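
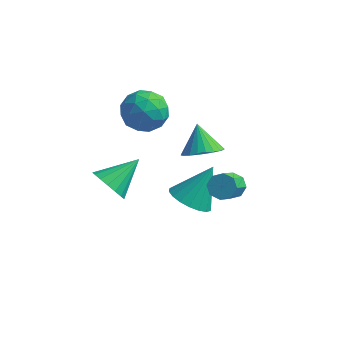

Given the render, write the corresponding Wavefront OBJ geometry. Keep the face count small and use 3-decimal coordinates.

v -0.627 1.183 2.469
v 0.122 0.887 3.095
v -1.742 0.513 3.485
v -0.993 0.217 4.111
v -1.213 1.208 4.012
v -0.524 1.622 3.384
v -1.096 -0.222 3.196
v -0.407 0.192 2.568
v -0.168 0.018 3.544
v -0.24 0.902 4.049
v -1.38 0.498 2.531
v -1.452 1.382 3.036
v -0.155 1.094 2.693
v -1.465 0.306 3.887
v -1.594 0.889 3.829
v -1.154 0.714 4.197
v -0.534 1.526 2.863
v -0.094 1.352 3.231
v -0.878 1.54 3.77
v -1.526 0.048 3.349
v -1.086 -0.126 3.717
v -0.466 0.686 2.383
v -0.026 0.511 2.751
v -0.742 -0.14 2.81
v 0.115 0.409 3.325
v -0.541 0.015 3.922
v -0.601 -0.243 3.384
v -0.196 0.001 3.015
v 0.072 0.929 3.621
v -0.583 0.535 4.218
v -0.712 1.117 4.16
v -0.307 1.361 3.791
v -0.098 0.418 3.885
v -1.037 0.865 2.362
v -1.692 0.471 2.959
v -1.313 0.039 2.789
v -0.908 0.283 2.42
v -1.079 1.385 2.658
v -1.735 0.991 3.255
v -1.424 1.399 3.565
v -1.019 1.643 3.196
v -1.522 0.982 2.695
v 3.947 -2.43 3.247
v 4.399 -2.647 2.998
v 4.425 -3.747 4.003
v 3.973 -3.53 4.253
v 4.501 -2.365 3.305
v 4.526 -3.465 4.31
v 4.278 -2.121 3.577
v 4.303 -3.221 4.582
v 3.861 -2.058 3.657
v 3.887 -3.158 4.662
v 3.495 -2.213 3.497
v 3.521 -3.313 4.502
v 3.394 -2.495 3.19
v 3.419 -3.595 4.195
v 3.617 -2.739 2.918
v 3.642 -3.839 3.923
v 4.033 -2.802 2.838
v 4.059 -3.902 3.843
v 2.152 -0.727 3.056
v 2.512 -1.267 3.589
v 1.668 -0.073 4.044
v 2.748 -1.042 3.557
v 2.894 -0.769 3.448
v 2.927 -0.49 3.279
v 2.841 -0.247 3.077
v 2.651 -0.077 2.871
v 2.385 -0.006 2.693
v 2.084 -0.044 2.571
v 1.792 -0.187 2.522
v 1.556 -0.411 2.555
v 1.411 -0.684 2.664
v 1.378 -0.963 2.833
v 1.463 -1.206 3.035
v 1.653 -1.377 3.241
v 1.919 -1.448 3.418
v 2.221 -1.409 3.541
v 2.067 -1.769 1.012
v 2.883 -2.19 0.959
v 2.633 -0.851 2.428
v 2.936 -1.859 0.723
v 2.816 -1.511 0.545
v 2.548 -1.213 0.459
v 2.185 -1.026 0.483
v 1.798 -0.986 0.611
v 1.465 -1.101 0.819
v 1.251 -1.348 1.065
v 1.198 -1.679 1.301
v 1.318 -2.028 1.479
v 1.586 -2.325 1.565
v 1.949 -2.512 1.541
v 2.336 -2.553 1.413
v 2.669 -2.438 1.205
v -0.217 -4.112 3.233
v 0.288 -4.646 3.598
v 0.497 -2.908 4.007
v 0.478 -4.547 3.269
v 0.508 -4.348 2.932
v 0.373 -4.096 2.663
v 0.102 -3.847 2.526
v -0.241 -3.659 2.55
v -0.579 -3.575 2.731
v -0.834 -3.614 3.027
v -0.948 -3.767 3.37
v -0.894 -3.999 3.681
v -0.685 -4.258 3.89
v -0.369 -4.483 3.949
v -0.017 -4.623 3.843
f 1 38 17
f 38 12 41
f 17 41 6
f 38 41 17
f 1 17 13
f 17 6 18
f 13 18 2
f 17 18 13
f 1 13 22
f 13 2 23
f 22 23 8
f 13 23 22
f 1 22 34
f 22 8 37
f 34 37 11
f 22 37 34
f 1 34 38
f 34 11 42
f 38 42 12
f 34 42 38
f 2 18 29
f 18 6 32
f 29 32 10
f 18 32 29
f 6 41 19
f 41 12 40
f 19 40 5
f 41 40 19
f 12 42 39
f 42 11 35
f 39 35 3
f 42 35 39
f 11 37 36
f 37 8 24
f 36 24 7
f 37 24 36
f 8 23 28
f 23 2 25
f 28 25 9
f 23 25 28
f 4 30 16
f 30 10 31
f 16 31 5
f 30 31 16
f 4 16 14
f 16 5 15
f 14 15 3
f 16 15 14
f 4 14 21
f 14 3 20
f 21 20 7
f 14 20 21
f 4 21 26
f 21 7 27
f 26 27 9
f 21 27 26
f 4 26 30
f 26 9 33
f 30 33 10
f 26 33 30
f 5 31 19
f 31 10 32
f 19 32 6
f 31 32 19
f 3 15 39
f 15 5 40
f 39 40 12
f 15 40 39
f 7 20 36
f 20 3 35
f 36 35 11
f 20 35 36
f 9 27 28
f 27 7 24
f 28 24 8
f 27 24 28
f 10 33 29
f 33 9 25
f 29 25 2
f 33 25 29
f 44 43 47
f 44 47 45
f 45 47 48
f 45 48 46
f 47 43 49
f 47 49 48
f 48 49 50
f 48 50 46
f 49 43 51
f 49 51 50
f 50 51 52
f 50 52 46
f 51 43 53
f 51 53 52
f 52 53 54
f 52 54 46
f 53 43 55
f 53 55 54
f 54 55 56
f 54 56 46
f 55 43 57
f 55 57 56
f 56 57 58
f 56 58 46
f 57 43 59
f 57 59 58
f 58 59 60
f 58 60 46
f 59 43 44
f 59 44 60
f 60 44 45
f 60 45 46
f 62 61 64
f 62 64 63
f 64 61 65
f 64 65 63
f 65 61 66
f 65 66 63
f 66 61 67
f 66 67 63
f 67 61 68
f 67 68 63
f 68 61 69
f 68 69 63
f 69 61 70
f 69 70 63
f 70 61 71
f 70 71 63
f 71 61 72
f 71 72 63
f 72 61 73
f 72 73 63
f 73 61 74
f 73 74 63
f 74 61 75
f 74 75 63
f 75 61 76
f 75 76 63
f 76 61 77
f 76 77 63
f 77 61 78
f 77 78 63
f 78 61 62
f 78 62 63
f 80 79 82
f 80 82 81
f 82 79 83
f 82 83 81
f 83 79 84
f 83 84 81
f 84 79 85
f 84 85 81
f 85 79 86
f 85 86 81
f 86 79 87
f 86 87 81
f 87 79 88
f 87 88 81
f 88 79 89
f 88 89 81
f 89 79 90
f 89 90 81
f 90 79 91
f 90 91 81
f 91 79 92
f 91 92 81
f 92 79 93
f 92 93 81
f 93 79 94
f 93 94 81
f 94 79 80
f 94 80 81
f 96 95 98
f 96 98 97
f 98 95 99
f 98 99 97
f 99 95 100
f 99 100 97
f 100 95 101
f 100 101 97
f 101 95 102
f 101 102 97
f 102 95 103
f 102 103 97
f 103 95 104
f 103 104 97
f 104 95 105
f 104 105 97
f 105 95 106
f 105 106 97
f 106 95 107
f 106 107 97
f 107 95 108
f 107 108 97
f 108 95 109
f 108 109 97
f 109 95 96
f 109 96 97



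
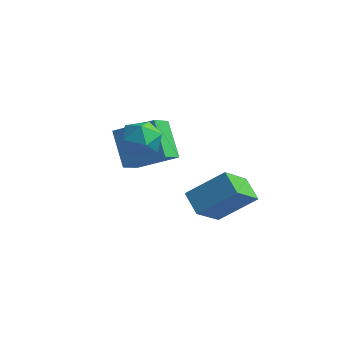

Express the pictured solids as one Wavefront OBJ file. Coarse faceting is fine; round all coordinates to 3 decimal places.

v -1.615 -3.373 1.663
v -2.692 -2.628 3.054
v -1.719 -2.257 0.985
v -2.796 -1.512 2.376
v -0.004 -2.688 2.544
v -1.081 -1.943 3.935
v -0.108 -1.572 1.866
v -1.185 -0.827 3.257
v 0.229 -0.034 -1.493
v 0.156 -1.542 -0.258
v 1.543 0.94 -0.224
v 1.47 -0.567 1.01
v 1.17 -0.553 -2.07
v 1.097 -2.06 -0.836
v 2.484 0.422 -0.802
v 2.411 -1.086 0.433
v -0.297 -2.708 3.565
v 0.206 -3.194 4.249
v -1.326 -3.906 3.471
v -0.823 -4.392 4.155
v -1.32 -3.585 4.395
v -0.684 -2.844 4.453
v -0.436 -4.256 3.267
v 0.2 -3.515 3.325
v 0.12 -4.15 4.065
v -0.426 -3.736 4.761
v -0.694 -3.364 2.959
v -1.24 -2.95 3.655
f 2 4 1
f 5 2 1
f 1 4 3
f 3 5 1
f 2 8 4
f 6 2 5
f 6 8 2
f 4 8 3
f 7 5 3
f 3 8 7
f 7 6 5
f 8 6 7
f 10 12 9
f 13 10 9
f 9 12 11
f 11 13 9
f 10 16 12
f 14 10 13
f 14 16 10
f 12 16 11
f 15 13 11
f 11 16 15
f 15 14 13
f 16 14 15
f 17 28 22
f 17 22 18
f 17 18 24
f 17 24 27
f 17 27 28
f 18 22 26
f 22 28 21
f 28 27 19
f 27 24 23
f 24 18 25
f 20 26 21
f 20 21 19
f 20 19 23
f 20 23 25
f 20 25 26
f 21 26 22
f 19 21 28
f 23 19 27
f 25 23 24
f 26 25 18



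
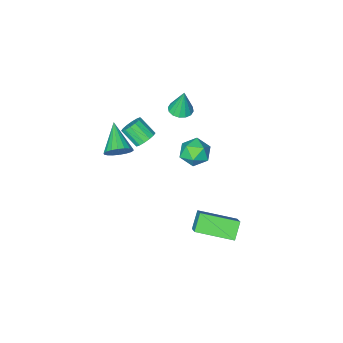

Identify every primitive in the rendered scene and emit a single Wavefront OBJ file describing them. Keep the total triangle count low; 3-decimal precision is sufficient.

v -2.969 0.501 1.23
v -2.209 0.646 0.741
v -3.311 -0.646 0.359
v -2.551 -0.501 -0.13
v -2.49 -0.807 0.729
v -2.279 -0.099 1.268
v -3.241 0.099 -0.168
v -3.03 0.807 0.371
v -2.378 0.398 -0.123
v -1.914 -0.163 0.432
v -3.606 0.163 0.668
v -3.142 -0.398 1.223
v 0.11 -2.886 -0.391
v 0.523 -3.362 -0.883
v -0.53 -4.394 0.531
v 0.755 -3.3 -0.621
v 0.859 -3.155 -0.312
v 0.814 -2.957 -0.02
v 0.631 -2.745 0.2
v 0.343 -2.561 0.302
v 0.01 -2.441 0.267
v -0.304 -2.41 0.101
v -0.535 -2.472 -0.162
v -0.64 -2.617 -0.47
v -0.595 -2.814 -0.763
v -0.411 -3.026 -0.982
v -0.124 -3.21 -1.084
v 0.209 -3.33 -1.049
v -3.466 -2.433 1.746
v -3.023 -1.917 1.722
v -3.574 -2.267 3.274
v -3.339 -1.768 1.683
v -3.689 -1.796 1.661
v -3.979 -1.995 1.662
v -4.132 -2.312 1.686
v -4.106 -2.661 1.726
v -3.909 -2.948 1.771
v -3.592 -3.098 1.81
v -3.242 -3.069 1.831
v -2.952 -2.87 1.83
v -2.799 -2.554 1.807
v -2.825 -2.205 1.767
v -1.9 1.56 -2.716
v -1.458 2.46 -1.796
v -3.498 2.872 -3.23
v -3.056 3.771 -2.311
v -1.244 2.049 -3.509
v -0.802 2.948 -2.59
v -2.842 3.36 -4.024
v -2.4 4.26 -3.104
v -0.249 -0.774 2.437
v 0.038 -1.094 1.963
v 0.376 -1.926 2.728
v 0.089 -1.606 3.203
v 0.27 -0.89 2.082
v 0.608 -1.722 2.847
v 0.364 -0.655 2.296
v 0.702 -1.487 3.061
v 0.293 -0.452 2.548
v 0.631 -1.284 3.313
v 0.077 -0.335 2.77
v 0.415 -1.167 3.536
v -0.226 -0.336 2.903
v 0.112 -1.168 3.669
v -0.536 -0.454 2.912
v -0.198 -1.286 3.677
v -0.768 -0.658 2.793
v -0.43 -1.49 3.558
v -0.862 -0.893 2.579
v -0.524 -1.725 3.344
v -0.791 -1.096 2.327
v -0.453 -1.928 3.092
v -0.575 -1.213 2.104
v -0.237 -2.045 2.87
v -0.272 -1.212 1.971
v 0.066 -2.044 2.737
f 1 12 6
f 1 6 2
f 1 2 8
f 1 8 11
f 1 11 12
f 2 6 10
f 6 12 5
f 12 11 3
f 11 8 7
f 8 2 9
f 4 10 5
f 4 5 3
f 4 3 7
f 4 7 9
f 4 9 10
f 5 10 6
f 3 5 12
f 7 3 11
f 9 7 8
f 10 9 2
f 14 13 16
f 14 16 15
f 16 13 17
f 16 17 15
f 17 13 18
f 17 18 15
f 18 13 19
f 18 19 15
f 19 13 20
f 19 20 15
f 20 13 21
f 20 21 15
f 21 13 22
f 21 22 15
f 22 13 23
f 22 23 15
f 23 13 24
f 23 24 15
f 24 13 25
f 24 25 15
f 25 13 26
f 25 26 15
f 26 13 27
f 26 27 15
f 27 13 28
f 27 28 15
f 28 13 14
f 28 14 15
f 30 29 32
f 30 32 31
f 32 29 33
f 32 33 31
f 33 29 34
f 33 34 31
f 34 29 35
f 34 35 31
f 35 29 36
f 35 36 31
f 36 29 37
f 36 37 31
f 37 29 38
f 37 38 31
f 38 29 39
f 38 39 31
f 39 29 40
f 39 40 31
f 40 29 41
f 40 41 31
f 41 29 42
f 41 42 31
f 42 29 30
f 42 30 31
f 44 46 43
f 47 44 43
f 43 46 45
f 45 47 43
f 44 50 46
f 48 44 47
f 48 50 44
f 46 50 45
f 49 47 45
f 45 50 49
f 49 48 47
f 50 48 49
f 52 51 55
f 52 55 53
f 53 55 56
f 53 56 54
f 55 51 57
f 55 57 56
f 56 57 58
f 56 58 54
f 57 51 59
f 57 59 58
f 58 59 60
f 58 60 54
f 59 51 61
f 59 61 60
f 60 61 62
f 60 62 54
f 61 51 63
f 61 63 62
f 62 63 64
f 62 64 54
f 63 51 65
f 63 65 64
f 64 65 66
f 64 66 54
f 65 51 67
f 65 67 66
f 66 67 68
f 66 68 54
f 67 51 69
f 67 69 68
f 68 69 70
f 68 70 54
f 69 51 71
f 69 71 70
f 70 71 72
f 70 72 54
f 71 51 73
f 71 73 72
f 72 73 74
f 72 74 54
f 73 51 75
f 73 75 74
f 74 75 76
f 74 76 54
f 75 51 52
f 75 52 76
f 76 52 53
f 76 53 54



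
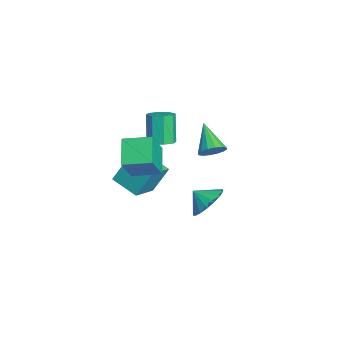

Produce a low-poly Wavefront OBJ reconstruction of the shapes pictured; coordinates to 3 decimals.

v -3.81 -3.452 -4.219
v -3.936 -2.606 -2.727
v -2.691 -2.36 -4.745
v -2.817 -1.513 -3.253
v -2.523 -4.447 -3.547
v -2.649 -3.6 -2.055
v -1.404 -3.354 -4.073
v -1.53 -2.508 -2.581
v 3.083 -0.322 -1.455
v 3.747 -1.036 -1.845
v 2.717 -1.018 -0.805
v 4.006 -0.823 -1.471
v 4.054 -0.495 -1.094
v 3.879 -0.127 -0.799
v 3.522 0.195 -0.654
v 3.065 0.4 -0.693
v 2.611 0.439 -0.906
v 2.266 0.303 -1.246
v 2.108 0.025 -1.633
v 2.173 -0.333 -1.979
v 2.447 -0.689 -2.206
v 2.866 -0.961 -2.26
v 3.335 -1.086 -2.13
v -2.726 0.713 -2.003
v -2.385 1.164 -1.465
v -4.214 0.447 -0.837
v -2.606 1.417 -1.689
v -2.859 1.482 -1.997
v -3.076 1.341 -2.307
v -3.2 1.032 -2.535
v -3.196 0.637 -2.621
v -3.067 0.263 -2.541
v -2.846 0.01 -2.318
v -2.593 -0.055 -2.01
v -2.375 0.086 -1.7
v -2.252 0.395 -1.472
v -2.255 0.79 -1.386
v 1.546 -3.847 -0.325
v 0.211 -3.685 0.578
v 1.916 -2.401 -0.039
v 0.581 -2.238 0.864
v 2.559 -4.422 1.276
v 1.224 -4.259 2.179
v 2.929 -2.975 1.562
v 1.594 -2.813 2.465
v -0.219 -2.186 0.735
v 0.447 -2.143 1.032
v -0.255 -2.092 2.601
v -0.921 -2.134 2.305
v 0.23 -1.64 0.918
v -0.471 -1.589 2.488
v -0.249 -1.457 0.698
v -0.951 -1.406 2.267
v -0.711 -1.701 0.499
v -1.413 -1.649 2.069
v -0.885 -2.228 0.439
v -1.587 -2.177 2.008
v -0.669 -2.731 0.552
v -1.37 -2.68 2.122
v -0.189 -2.914 0.773
v -0.891 -2.863 2.342
v 0.273 -2.671 0.971
v -0.429 -2.619 2.541
f 2 4 1
f 5 2 1
f 1 4 3
f 3 5 1
f 2 8 4
f 6 2 5
f 6 8 2
f 4 8 3
f 7 5 3
f 3 8 7
f 7 6 5
f 8 6 7
f 10 9 12
f 10 12 11
f 12 9 13
f 12 13 11
f 13 9 14
f 13 14 11
f 14 9 15
f 14 15 11
f 15 9 16
f 15 16 11
f 16 9 17
f 16 17 11
f 17 9 18
f 17 18 11
f 18 9 19
f 18 19 11
f 19 9 20
f 19 20 11
f 20 9 21
f 20 21 11
f 21 9 22
f 21 22 11
f 22 9 23
f 22 23 11
f 23 9 10
f 23 10 11
f 25 24 27
f 25 27 26
f 27 24 28
f 27 28 26
f 28 24 29
f 28 29 26
f 29 24 30
f 29 30 26
f 30 24 31
f 30 31 26
f 31 24 32
f 31 32 26
f 32 24 33
f 32 33 26
f 33 24 34
f 33 34 26
f 34 24 35
f 34 35 26
f 35 24 36
f 35 36 26
f 36 24 37
f 36 37 26
f 37 24 25
f 37 25 26
f 39 41 38
f 42 39 38
f 38 41 40
f 40 42 38
f 39 45 41
f 43 39 42
f 43 45 39
f 41 45 40
f 44 42 40
f 40 45 44
f 44 43 42
f 45 43 44
f 47 46 50
f 47 50 48
f 48 50 51
f 48 51 49
f 50 46 52
f 50 52 51
f 51 52 53
f 51 53 49
f 52 46 54
f 52 54 53
f 53 54 55
f 53 55 49
f 54 46 56
f 54 56 55
f 55 56 57
f 55 57 49
f 56 46 58
f 56 58 57
f 57 58 59
f 57 59 49
f 58 46 60
f 58 60 59
f 59 60 61
f 59 61 49
f 60 46 62
f 60 62 61
f 61 62 63
f 61 63 49
f 62 46 47
f 62 47 63
f 63 47 48
f 63 48 49



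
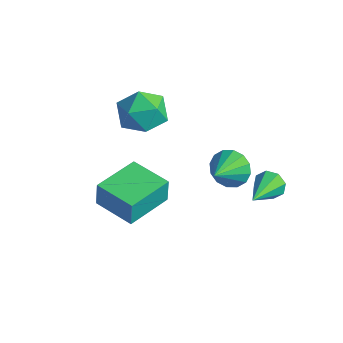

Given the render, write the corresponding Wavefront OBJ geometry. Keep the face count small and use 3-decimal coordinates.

v -2.693 0.877 0.337
v -1.743 1.227 0.578
v -2.017 -0.547 -0.258
v -1.067 -0.197 -0.017
v -1.736 -0.45 0.739
v -2.154 0.43 1.107
v -1.606 0.25 -0.787
v -2.024 1.13 -0.419
v -1.071 0.84 -0.116
v -1.151 0.407 0.827
v -2.609 0.273 -0.507
v -2.689 -0.16 0.436
v 2.375 2.622 -2.643
v 2.697 2.503 -3.159
v 3.005 1.098 -1.897
v 2.944 2.759 -2.846
v 2.858 2.934 -2.413
v 2.489 2.927 -2.115
v 2.053 2.741 -2.126
v 1.805 2.485 -2.44
v 1.891 2.31 -2.872
v 2.26 2.317 -3.17
v 0.382 2.593 -3.253
v 1.16 2.658 -3.534
v 0.758 1.407 -2.487
v 1.153 2.889 -3.172
v 0.939 3.041 -2.832
v 0.576 3.073 -2.604
v 0.161 2.976 -2.55
v -0.195 2.776 -2.685
v -0.396 2.527 -2.971
v -0.389 2.296 -3.333
v -0.175 2.144 -3.673
v 0.188 2.112 -3.901
v 0.603 2.209 -3.955
v 0.958 2.409 -3.821
v -0.756 -2.88 -2.106
v -0.764 -2.81 -1.069
v -0.929 -1.002 -2.235
v -0.937 -0.932 -1.197
v 0.897 -2.728 -2.103
v 0.889 -2.658 -1.065
v 0.724 -0.85 -2.231
v 0.716 -0.78 -1.194
f 1 12 6
f 1 6 2
f 1 2 8
f 1 8 11
f 1 11 12
f 2 6 10
f 6 12 5
f 12 11 3
f 11 8 7
f 8 2 9
f 4 10 5
f 4 5 3
f 4 3 7
f 4 7 9
f 4 9 10
f 5 10 6
f 3 5 12
f 7 3 11
f 9 7 8
f 10 9 2
f 14 13 16
f 14 16 15
f 16 13 17
f 16 17 15
f 17 13 18
f 17 18 15
f 18 13 19
f 18 19 15
f 19 13 20
f 19 20 15
f 20 13 21
f 20 21 15
f 21 13 22
f 21 22 15
f 22 13 14
f 22 14 15
f 24 23 26
f 24 26 25
f 26 23 27
f 26 27 25
f 27 23 28
f 27 28 25
f 28 23 29
f 28 29 25
f 29 23 30
f 29 30 25
f 30 23 31
f 30 31 25
f 31 23 32
f 31 32 25
f 32 23 33
f 32 33 25
f 33 23 34
f 33 34 25
f 34 23 35
f 34 35 25
f 35 23 36
f 35 36 25
f 36 23 24
f 36 24 25
f 38 40 37
f 41 38 37
f 37 40 39
f 39 41 37
f 38 44 40
f 42 38 41
f 42 44 38
f 40 44 39
f 43 41 39
f 39 44 43
f 43 42 41
f 44 42 43



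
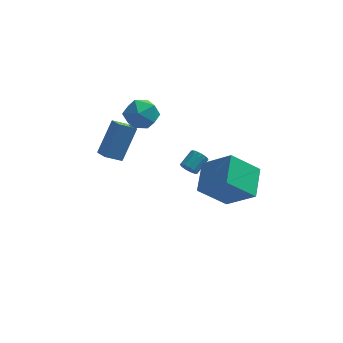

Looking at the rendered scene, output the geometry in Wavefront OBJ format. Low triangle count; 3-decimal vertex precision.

v -3.636 2.774 0.27
v -3.184 2.01 0.549
v -4.473 2.467 0.787
v -4.021 1.703 1.065
v -2.959 3.797 1.975
v -2.507 3.033 2.253
v -3.796 3.49 2.491
v -3.344 2.726 2.77
v -2.947 2.949 2.751
v -2.2 3.664 2.868
v -2.36 2.116 4.092
v -1.613 2.831 4.209
v -2.606 3.08 4.395
v -2.969 3.595 3.567
v -1.591 2.185 3.393
v -1.954 2.7 2.565
v -1.362 3.192 3.265
v -1.99 3.746 3.885
v -2.57 2.034 3.075
v -3.198 2.588 3.695
v 0.073 2.971 -0.712
v 0.502 2.853 -0.982
v 1.035 3.591 -0.458
v 0.607 3.709 -0.188
v 0.363 3.061 -1.134
v 0.896 3.799 -0.611
v 0.132 3.241 -1.152
v 0.666 3.979 -0.629
v -0.117 3.335 -1.031
v 0.416 4.073 -0.507
v -0.306 3.314 -0.808
v 0.227 4.051 -0.284
v -0.375 3.183 -0.554
v 0.159 3.921 -0.031
v -0.301 2.986 -0.351
v 0.232 3.723 0.172
v -0.108 2.783 -0.262
v 0.425 3.521 0.261
v 0.142 2.641 -0.316
v 0.675 3.379 0.207
v 0.37 2.603 -0.496
v 0.904 3.341 0.028
v 0.505 2.682 -0.744
v 1.038 3.42 -0.22
v 0.744 -3.21 2.711
v 2.119 -3.896 3.912
v 0.911 -1.631 3.422
v 2.286 -2.317 4.623
v 2.114 -2.763 1.397
v 3.489 -3.449 2.598
v 2.281 -1.184 2.108
v 3.656 -1.87 3.309
f 2 4 1
f 5 2 1
f 1 4 3
f 3 5 1
f 2 8 4
f 6 2 5
f 6 8 2
f 4 8 3
f 7 5 3
f 3 8 7
f 7 6 5
f 8 6 7
f 9 20 14
f 9 14 10
f 9 10 16
f 9 16 19
f 9 19 20
f 10 14 18
f 14 20 13
f 20 19 11
f 19 16 15
f 16 10 17
f 12 18 13
f 12 13 11
f 12 11 15
f 12 15 17
f 12 17 18
f 13 18 14
f 11 13 20
f 15 11 19
f 17 15 16
f 18 17 10
f 22 21 25
f 22 25 23
f 23 25 26
f 23 26 24
f 25 21 27
f 25 27 26
f 26 27 28
f 26 28 24
f 27 21 29
f 27 29 28
f 28 29 30
f 28 30 24
f 29 21 31
f 29 31 30
f 30 31 32
f 30 32 24
f 31 21 33
f 31 33 32
f 32 33 34
f 32 34 24
f 33 21 35
f 33 35 34
f 34 35 36
f 34 36 24
f 35 21 37
f 35 37 36
f 36 37 38
f 36 38 24
f 37 21 39
f 37 39 38
f 38 39 40
f 38 40 24
f 39 21 41
f 39 41 40
f 40 41 42
f 40 42 24
f 41 21 43
f 41 43 42
f 42 43 44
f 42 44 24
f 43 21 22
f 43 22 44
f 44 22 23
f 44 23 24
f 46 48 45
f 49 46 45
f 45 48 47
f 47 49 45
f 46 52 48
f 50 46 49
f 50 52 46
f 48 52 47
f 51 49 47
f 47 52 51
f 51 50 49
f 52 50 51



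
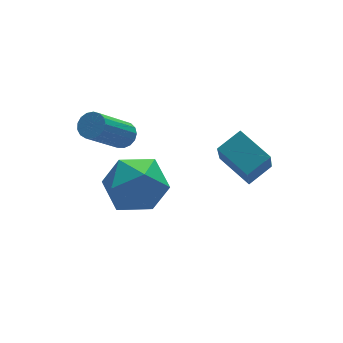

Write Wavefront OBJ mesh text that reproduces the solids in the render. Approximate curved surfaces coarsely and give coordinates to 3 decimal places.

v -0.465 0.353 0.744
v 0.108 0.917 -0.188
v -0.348 -1.377 -0.232
v 0.225 -0.813 -1.164
v 0.795 -0.948 -0.082
v 0.723 0.122 0.521
v -0.963 -0.582 -0.941
v -1.035 0.488 -0.338
v -0.2 0.339 -1.229
v 0.886 0.113 -0.698
v -1.126 -0.573 0.278
v -0.04 -0.799 0.809
v -0.057 0.99 1.382
v 0.3 1.127 1.749
v -1.006 0.566 3.226
v -1.363 0.43 2.858
v 0.167 1.339 1.712
v -1.14 0.779 3.189
v -0.018 1.472 1.599
v -1.324 0.911 3.076
v -0.211 1.494 1.436
v -1.518 0.934 2.913
v -0.369 1.401 1.261
v -1.676 0.841 2.738
v -0.456 1.214 1.114
v -1.762 0.653 2.59
v -0.451 0.976 1.027
v -1.757 0.415 2.504
v -0.356 0.74 1.022
v -1.662 0.18 2.499
v -0.192 0.563 1.099
v -1.499 0.002 2.576
v 0.003 0.483 1.241
v -1.304 -0.078 2.718
v 0.184 0.519 1.415
v -1.123 -0.042 2.892
v 0.31 0.664 1.582
v -0.997 0.103 3.058
v 0.352 0.883 1.702
v -0.955 0.322 3.179
v 3.153 -3.431 2.807
v 2.655 -2.257 3.335
v 2.258 -3.619 2.379
v 1.76 -2.445 2.907
v 3.68 -2.535 1.313
v 3.182 -1.361 1.841
v 2.785 -2.723 0.885
v 2.287 -1.549 1.413
f 1 12 6
f 1 6 2
f 1 2 8
f 1 8 11
f 1 11 12
f 2 6 10
f 6 12 5
f 12 11 3
f 11 8 7
f 8 2 9
f 4 10 5
f 4 5 3
f 4 3 7
f 4 7 9
f 4 9 10
f 5 10 6
f 3 5 12
f 7 3 11
f 9 7 8
f 10 9 2
f 14 13 17
f 14 17 15
f 15 17 18
f 15 18 16
f 17 13 19
f 17 19 18
f 18 19 20
f 18 20 16
f 19 13 21
f 19 21 20
f 20 21 22
f 20 22 16
f 21 13 23
f 21 23 22
f 22 23 24
f 22 24 16
f 23 13 25
f 23 25 24
f 24 25 26
f 24 26 16
f 25 13 27
f 25 27 26
f 26 27 28
f 26 28 16
f 27 13 29
f 27 29 28
f 28 29 30
f 28 30 16
f 29 13 31
f 29 31 30
f 30 31 32
f 30 32 16
f 31 13 33
f 31 33 32
f 32 33 34
f 32 34 16
f 33 13 35
f 33 35 34
f 34 35 36
f 34 36 16
f 35 13 37
f 35 37 36
f 36 37 38
f 36 38 16
f 37 13 39
f 37 39 38
f 38 39 40
f 38 40 16
f 39 13 14
f 39 14 40
f 40 14 15
f 40 15 16
f 42 44 41
f 45 42 41
f 41 44 43
f 43 45 41
f 42 48 44
f 46 42 45
f 46 48 42
f 44 48 43
f 47 45 43
f 43 48 47
f 47 46 45
f 48 46 47



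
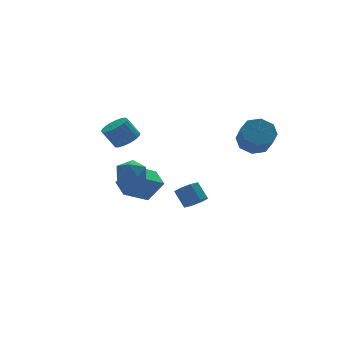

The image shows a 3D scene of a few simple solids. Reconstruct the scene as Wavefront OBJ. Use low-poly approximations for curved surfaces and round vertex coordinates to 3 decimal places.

v 3.779 -3.378 2.212
v 4.814 -3.311 2.548
v 4.495 -4.316 3.725
v 3.461 -4.382 3.388
v 4.325 -2.738 2.905
v 4.006 -3.743 4.082
v 3.516 -2.539 2.856
v 3.197 -3.544 4.033
v 2.861 -2.832 2.429
v 2.543 -3.836 3.606
v 2.745 -3.444 1.875
v 2.426 -4.449 3.052
v 3.234 -4.017 1.518
v 2.915 -5.022 2.695
v 4.043 -4.216 1.567
v 3.724 -5.221 2.744
v 4.697 -3.924 1.994
v 4.379 -4.928 3.171
v -0.294 2.032 -3.987
v -2 1.969 -3.065
v -0.107 3.391 -3.548
v -1.813 3.327 -2.626
v 0.513 1.453 -2.534
v -1.193 1.389 -1.612
v 0.7 2.811 -2.095
v -1.006 2.748 -1.173
v -0.949 3.373 0.751
v -0.202 3.882 0.972
v -0.865 4.316 2.21
v -1.611 3.807 1.989
v -0.414 4.134 0.77
v -1.077 4.568 2.008
v -0.719 4.255 0.565
v -1.382 4.689 1.803
v -1.063 4.223 0.391
v -1.726 4.657 1.63
v -1.388 4.044 0.281
v -2.05 4.478 1.519
v -1.637 3.75 0.251
v -2.299 4.184 1.489
v -1.766 3.39 0.308
v -2.429 3.824 1.546
v -1.755 3.027 0.441
v -2.417 3.461 1.679
v -1.604 2.724 0.628
v -2.266 3.158 1.866
v -1.339 2.533 0.836
v -2.002 2.967 2.075
v -1.008 2.488 1.03
v -1.67 2.922 2.268
v -0.666 2.595 1.175
v -1.328 3.029 2.413
v -0.373 2.837 1.247
v -1.035 3.271 2.485
v -0.179 3.172 1.233
v -0.842 3.606 2.471
v -0.119 3.541 1.136
v -0.781 3.975 2.374
v -3.812 -0.623 0.785
v -3.046 -0.248 0.17
v -3.334 -2.212 0.41
v -2.568 -1.837 -0.205
v -2.511 -1.718 0.839
v -2.807 -0.736 1.07
v -3.573 -1.724 -0.49
v -3.869 -0.742 -0.259
v -2.898 -0.928 -0.618
v -2.242 -0.924 0.204
v -4.138 -1.536 0.376
v -3.482 -1.532 1.198
v 2.317 0.762 -4.298
v 2.974 1.223 -4.607
v 2.82 2.098 -3.631
v 2.163 1.638 -3.322
v 2.396 1.406 -4.863
v 2.242 2.281 -3.887
v 1.771 1.212 -4.787
v 1.618 2.088 -3.811
v 1.466 0.755 -4.425
v 1.313 1.63 -3.449
v 1.66 0.302 -3.989
v 1.506 1.177 -3.013
v 2.238 0.119 -3.733
v 2.084 0.994 -2.757
v 2.862 0.312 -3.809
v 2.709 1.188 -2.833
v 3.167 0.77 -4.171
v 3.014 1.645 -3.195
f 2 1 5
f 2 5 3
f 3 5 6
f 3 6 4
f 5 1 7
f 5 7 6
f 6 7 8
f 6 8 4
f 7 1 9
f 7 9 8
f 8 9 10
f 8 10 4
f 9 1 11
f 9 11 10
f 10 11 12
f 10 12 4
f 11 1 13
f 11 13 12
f 12 13 14
f 12 14 4
f 13 1 15
f 13 15 14
f 14 15 16
f 14 16 4
f 15 1 17
f 15 17 16
f 16 17 18
f 16 18 4
f 17 1 2
f 17 2 18
f 18 2 3
f 18 3 4
f 20 22 19
f 23 20 19
f 19 22 21
f 21 23 19
f 20 26 22
f 24 20 23
f 24 26 20
f 22 26 21
f 25 23 21
f 21 26 25
f 25 24 23
f 26 24 25
f 28 27 31
f 28 31 29
f 29 31 32
f 29 32 30
f 31 27 33
f 31 33 32
f 32 33 34
f 32 34 30
f 33 27 35
f 33 35 34
f 34 35 36
f 34 36 30
f 35 27 37
f 35 37 36
f 36 37 38
f 36 38 30
f 37 27 39
f 37 39 38
f 38 39 40
f 38 40 30
f 39 27 41
f 39 41 40
f 40 41 42
f 40 42 30
f 41 27 43
f 41 43 42
f 42 43 44
f 42 44 30
f 43 27 45
f 43 45 44
f 44 45 46
f 44 46 30
f 45 27 47
f 45 47 46
f 46 47 48
f 46 48 30
f 47 27 49
f 47 49 48
f 48 49 50
f 48 50 30
f 49 27 51
f 49 51 50
f 50 51 52
f 50 52 30
f 51 27 53
f 51 53 52
f 52 53 54
f 52 54 30
f 53 27 55
f 53 55 54
f 54 55 56
f 54 56 30
f 55 27 57
f 55 57 56
f 56 57 58
f 56 58 30
f 57 27 28
f 57 28 58
f 58 28 29
f 58 29 30
f 59 70 64
f 59 64 60
f 59 60 66
f 59 66 69
f 59 69 70
f 60 64 68
f 64 70 63
f 70 69 61
f 69 66 65
f 66 60 67
f 62 68 63
f 62 63 61
f 62 61 65
f 62 65 67
f 62 67 68
f 63 68 64
f 61 63 70
f 65 61 69
f 67 65 66
f 68 67 60
f 72 71 75
f 72 75 73
f 73 75 76
f 73 76 74
f 75 71 77
f 75 77 76
f 76 77 78
f 76 78 74
f 77 71 79
f 77 79 78
f 78 79 80
f 78 80 74
f 79 71 81
f 79 81 80
f 80 81 82
f 80 82 74
f 81 71 83
f 81 83 82
f 82 83 84
f 82 84 74
f 83 71 85
f 83 85 84
f 84 85 86
f 84 86 74
f 85 71 87
f 85 87 86
f 86 87 88
f 86 88 74
f 87 71 72
f 87 72 88
f 88 72 73
f 88 73 74



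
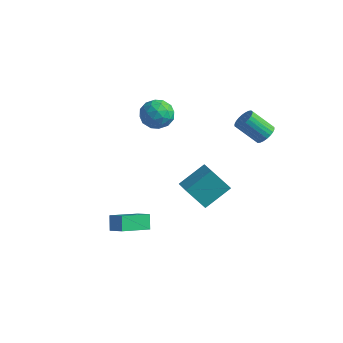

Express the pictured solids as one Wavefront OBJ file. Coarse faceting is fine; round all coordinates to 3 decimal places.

v -1.564 -4.617 -2.419
v -1.906 -4.194 -1.727
v -1.074 -3.068 -3.123
v -1.416 -2.646 -2.431
v -0.764 -4.674 -1.989
v -1.106 -4.252 -1.297
v -0.274 -3.126 -2.693
v -0.616 -2.703 -2.001
v 3.416 1.084 3.498
v 3.873 0.836 3.816
v 2.922 0.368 4.82
v 2.464 0.616 4.502
v 3.865 1.054 3.91
v 2.914 0.586 4.914
v 3.788 1.277 3.941
v 2.837 0.809 4.945
v 3.654 1.471 3.905
v 2.703 1.003 4.909
v 3.484 1.606 3.806
v 2.533 1.138 4.81
v 3.304 1.661 3.661
v 2.353 1.193 4.665
v 3.141 1.629 3.491
v 2.19 1.16 4.495
v 3.019 1.513 3.322
v 2.068 1.045 4.326
v 2.958 1.332 3.18
v 2.007 0.864 4.184
v 2.966 1.114 3.086
v 2.015 0.646 4.09
v 3.043 0.891 3.055
v 2.092 0.423 4.059
v 3.177 0.697 3.091
v 2.226 0.229 4.095
v 3.347 0.562 3.19
v 2.396 0.094 4.194
v 3.527 0.507 3.335
v 2.576 0.039 4.339
v 3.69 0.54 3.505
v 2.739 0.071 4.509
v 3.812 0.655 3.674
v 2.861 0.187 4.678
v -3.094 2.095 1.771
v -2.712 1.622 2.496
v -3.608 0.778 1.184
v -3.226 0.305 1.909
v -3.97 0.872 2.053
v -3.652 1.685 2.416
v -2.668 0.715 1.264
v -2.35 1.528 1.627
v -2.448 0.769 2.183
v -3.253 0.866 2.67
v -3.067 1.534 1.01
v -3.872 1.631 1.497
v -2.857 1.974 2.185
v -3.463 0.426 1.495
v -3.9 0.759 1.579
v -3.675 0.481 2.006
v -3.41 2.011 2.138
v -3.186 1.733 2.564
v -3.926 1.292 2.304
v -3.134 0.667 1.116
v -2.91 0.389 1.542
v -2.645 1.919 1.674
v -2.42 1.641 2.101
v -2.394 1.108 1.376
v -2.478 1.195 2.427
v -2.781 0.421 2.082
v -2.452 0.661 1.703
v -2.265 1.14 1.916
v -2.951 1.252 2.714
v -3.254 0.478 2.369
v -3.691 0.811 2.453
v -3.504 1.289 2.667
v -2.796 0.75 2.53
v -3.066 1.922 1.311
v -3.369 1.148 0.966
v -2.816 1.111 1.013
v -2.629 1.589 1.227
v -3.539 1.979 1.598
v -3.842 1.205 1.253
v -4.055 1.26 1.764
v -3.868 1.739 1.977
v -3.524 1.65 1.15
v 0.494 -1.843 0.298
v 1.361 -2.463 0.675
v 1.043 -0.544 1.173
v 1.909 -1.164 1.55
v 1.331 -1.396 -0.89
v 2.197 -2.016 -0.513
v 1.879 -0.097 -0.015
v 2.746 -0.717 0.362
f 2 4 1
f 5 2 1
f 1 4 3
f 3 5 1
f 2 8 4
f 6 2 5
f 6 8 2
f 4 8 3
f 7 5 3
f 3 8 7
f 7 6 5
f 8 6 7
f 10 9 13
f 10 13 11
f 11 13 14
f 11 14 12
f 13 9 15
f 13 15 14
f 14 15 16
f 14 16 12
f 15 9 17
f 15 17 16
f 16 17 18
f 16 18 12
f 17 9 19
f 17 19 18
f 18 19 20
f 18 20 12
f 19 9 21
f 19 21 20
f 20 21 22
f 20 22 12
f 21 9 23
f 21 23 22
f 22 23 24
f 22 24 12
f 23 9 25
f 23 25 24
f 24 25 26
f 24 26 12
f 25 9 27
f 25 27 26
f 26 27 28
f 26 28 12
f 27 9 29
f 27 29 28
f 28 29 30
f 28 30 12
f 29 9 31
f 29 31 30
f 30 31 32
f 30 32 12
f 31 9 33
f 31 33 32
f 32 33 34
f 32 34 12
f 33 9 35
f 33 35 34
f 34 35 36
f 34 36 12
f 35 9 37
f 35 37 36
f 36 37 38
f 36 38 12
f 37 9 39
f 37 39 38
f 38 39 40
f 38 40 12
f 39 9 41
f 39 41 40
f 40 41 42
f 40 42 12
f 41 9 10
f 41 10 42
f 42 10 11
f 42 11 12
f 43 80 59
f 80 54 83
f 59 83 48
f 80 83 59
f 43 59 55
f 59 48 60
f 55 60 44
f 59 60 55
f 43 55 64
f 55 44 65
f 64 65 50
f 55 65 64
f 43 64 76
f 64 50 79
f 76 79 53
f 64 79 76
f 43 76 80
f 76 53 84
f 80 84 54
f 76 84 80
f 44 60 71
f 60 48 74
f 71 74 52
f 60 74 71
f 48 83 61
f 83 54 82
f 61 82 47
f 83 82 61
f 54 84 81
f 84 53 77
f 81 77 45
f 84 77 81
f 53 79 78
f 79 50 66
f 78 66 49
f 79 66 78
f 50 65 70
f 65 44 67
f 70 67 51
f 65 67 70
f 46 72 58
f 72 52 73
f 58 73 47
f 72 73 58
f 46 58 56
f 58 47 57
f 56 57 45
f 58 57 56
f 46 56 63
f 56 45 62
f 63 62 49
f 56 62 63
f 46 63 68
f 63 49 69
f 68 69 51
f 63 69 68
f 46 68 72
f 68 51 75
f 72 75 52
f 68 75 72
f 47 73 61
f 73 52 74
f 61 74 48
f 73 74 61
f 45 57 81
f 57 47 82
f 81 82 54
f 57 82 81
f 49 62 78
f 62 45 77
f 78 77 53
f 62 77 78
f 51 69 70
f 69 49 66
f 70 66 50
f 69 66 70
f 52 75 71
f 75 51 67
f 71 67 44
f 75 67 71
f 86 88 85
f 89 86 85
f 85 88 87
f 87 89 85
f 86 92 88
f 90 86 89
f 90 92 86
f 88 92 87
f 91 89 87
f 87 92 91
f 91 90 89
f 92 90 91



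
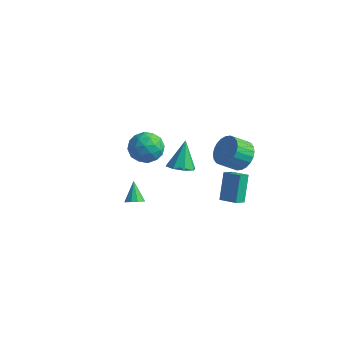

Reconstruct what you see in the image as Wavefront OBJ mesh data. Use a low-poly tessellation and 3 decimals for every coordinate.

v -0.665 -2.743 -0.816
v -0.299 -2.982 -0.405
v -1.275 -1.937 0.196
v -0.133 -2.681 -0.544
v -0.171 -2.403 -0.788
v -0.397 -2.256 -1.042
v -0.725 -2.294 -1.209
v -1.03 -2.504 -1.227
v -1.196 -2.805 -1.087
v -1.159 -3.082 -0.844
v -0.933 -3.23 -0.59
v -0.604 -3.191 -0.422
v 4.162 1.245 2.899
v 5.04 0.73 3.114
v 4.375 -0.059 3.937
v 3.498 0.455 3.721
v 5.047 1.021 3.398
v 4.382 0.231 4.221
v 4.919 1.345 3.606
v 4.254 0.555 4.428
v 4.675 1.654 3.706
v 4.01 0.864 4.528
v 4.354 1.901 3.683
v 3.689 1.111 4.505
v 4.003 2.047 3.54
v 3.339 1.258 4.363
v 3.677 2.072 3.301
v 3.012 1.283 4.123
v 3.425 1.971 2.999
v 2.76 1.181 3.822
v 3.285 1.759 2.683
v 2.62 0.97 3.506
v 3.278 1.469 2.399
v 2.613 0.679 3.222
v 3.406 1.145 2.192
v 2.741 0.355 3.014
v 3.65 0.836 2.092
v 2.985 0.046 2.914
v 3.971 0.589 2.115
v 3.306 -0.201 2.937
v 4.321 0.442 2.257
v 3.657 -0.347 3.08
v 4.648 0.417 2.497
v 3.983 -0.372 3.319
v 4.9 0.519 2.798
v 4.235 -0.271 3.621
v 2.013 2.37 -3.465
v 1.591 3.491 -1.888
v 2.137 3.153 -3.989
v 1.715 4.274 -2.411
v 3.165 2.386 -3.169
v 2.743 3.507 -1.591
v 3.289 3.169 -3.692
v 2.867 4.29 -2.115
v 1.082 -0.541 1.633
v 1.701 -1.045 2.049
v 0.798 0.441 3.247
v 1.972 -0.484 1.755
v 1.721 0.044 1.39
v 1.096 0.229 1.167
v 0.463 -0.037 1.218
v 0.192 -0.598 1.512
v 0.443 -1.126 1.877
v 1.068 -1.311 2.099
v -3.585 3.971 -2.517
v -2.678 3.269 -2.134
v -4.862 2.851 -1.546
v -3.955 2.149 -1.163
v -4.06 3.281 -0.749
v -3.27 3.972 -1.35
v -4.27 2.148 -2.33
v -3.48 2.839 -2.931
v -3.101 2.142 -2.019
v -2.971 2.842 -1.042
v -4.569 3.278 -2.638
v -4.439 3.978 -1.661
v -3.019 3.718 -2.411
v -4.521 2.402 -1.269
v -4.582 3.067 -1.026
v -4.049 2.654 -0.801
v -3.368 4.132 -1.95
v -2.834 3.719 -1.725
v -3.646 3.726 -0.911
v -4.706 2.401 -1.955
v -4.172 1.988 -1.73
v -3.491 3.466 -2.879
v -2.958 3.053 -2.654
v -3.894 2.394 -2.769
v -2.735 2.643 -2.118
v -3.486 1.985 -1.547
v -3.671 1.984 -2.233
v -3.207 2.391 -2.586
v -2.659 3.054 -1.544
v -3.409 2.396 -0.973
v -3.471 3.061 -0.73
v -3.007 3.468 -1.083
v -2.908 2.392 -1.476
v -4.131 3.724 -2.707
v -4.881 3.066 -2.136
v -4.533 2.652 -2.597
v -4.069 3.059 -2.95
v -4.054 4.135 -2.133
v -4.805 3.477 -1.562
v -4.333 3.729 -1.094
v -3.869 4.136 -1.447
v -4.632 3.728 -2.204
f 2 1 4
f 2 4 3
f 4 1 5
f 4 5 3
f 5 1 6
f 5 6 3
f 6 1 7
f 6 7 3
f 7 1 8
f 7 8 3
f 8 1 9
f 8 9 3
f 9 1 10
f 9 10 3
f 10 1 11
f 10 11 3
f 11 1 12
f 11 12 3
f 12 1 2
f 12 2 3
f 14 13 17
f 14 17 15
f 15 17 18
f 15 18 16
f 17 13 19
f 17 19 18
f 18 19 20
f 18 20 16
f 19 13 21
f 19 21 20
f 20 21 22
f 20 22 16
f 21 13 23
f 21 23 22
f 22 23 24
f 22 24 16
f 23 13 25
f 23 25 24
f 24 25 26
f 24 26 16
f 25 13 27
f 25 27 26
f 26 27 28
f 26 28 16
f 27 13 29
f 27 29 28
f 28 29 30
f 28 30 16
f 29 13 31
f 29 31 30
f 30 31 32
f 30 32 16
f 31 13 33
f 31 33 32
f 32 33 34
f 32 34 16
f 33 13 35
f 33 35 34
f 34 35 36
f 34 36 16
f 35 13 37
f 35 37 36
f 36 37 38
f 36 38 16
f 37 13 39
f 37 39 38
f 38 39 40
f 38 40 16
f 39 13 41
f 39 41 40
f 40 41 42
f 40 42 16
f 41 13 43
f 41 43 42
f 42 43 44
f 42 44 16
f 43 13 45
f 43 45 44
f 44 45 46
f 44 46 16
f 45 13 14
f 45 14 46
f 46 14 15
f 46 15 16
f 48 50 47
f 51 48 47
f 47 50 49
f 49 51 47
f 48 54 50
f 52 48 51
f 52 54 48
f 50 54 49
f 53 51 49
f 49 54 53
f 53 52 51
f 54 52 53
f 56 55 58
f 56 58 57
f 58 55 59
f 58 59 57
f 59 55 60
f 59 60 57
f 60 55 61
f 60 61 57
f 61 55 62
f 61 62 57
f 62 55 63
f 62 63 57
f 63 55 64
f 63 64 57
f 64 55 56
f 64 56 57
f 65 102 81
f 102 76 105
f 81 105 70
f 102 105 81
f 65 81 77
f 81 70 82
f 77 82 66
f 81 82 77
f 65 77 86
f 77 66 87
f 86 87 72
f 77 87 86
f 65 86 98
f 86 72 101
f 98 101 75
f 86 101 98
f 65 98 102
f 98 75 106
f 102 106 76
f 98 106 102
f 66 82 93
f 82 70 96
f 93 96 74
f 82 96 93
f 70 105 83
f 105 76 104
f 83 104 69
f 105 104 83
f 76 106 103
f 106 75 99
f 103 99 67
f 106 99 103
f 75 101 100
f 101 72 88
f 100 88 71
f 101 88 100
f 72 87 92
f 87 66 89
f 92 89 73
f 87 89 92
f 68 94 80
f 94 74 95
f 80 95 69
f 94 95 80
f 68 80 78
f 80 69 79
f 78 79 67
f 80 79 78
f 68 78 85
f 78 67 84
f 85 84 71
f 78 84 85
f 68 85 90
f 85 71 91
f 90 91 73
f 85 91 90
f 68 90 94
f 90 73 97
f 94 97 74
f 90 97 94
f 69 95 83
f 95 74 96
f 83 96 70
f 95 96 83
f 67 79 103
f 79 69 104
f 103 104 76
f 79 104 103
f 71 84 100
f 84 67 99
f 100 99 75
f 84 99 100
f 73 91 92
f 91 71 88
f 92 88 72
f 91 88 92
f 74 97 93
f 97 73 89
f 93 89 66
f 97 89 93



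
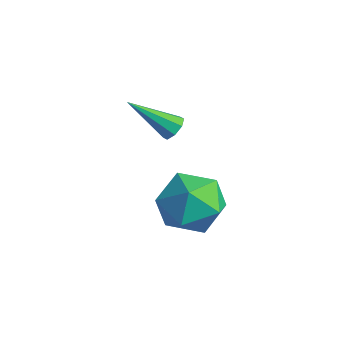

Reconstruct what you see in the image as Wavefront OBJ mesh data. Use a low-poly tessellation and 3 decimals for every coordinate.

v 3.1 -0.463 -2.094
v 3.942 0.158 -1.446
v 3.098 -1.898 -0.714
v 3.94 -1.277 -0.066
v 2.794 -0.841 -0.163
v 2.795 0.046 -1.016
v 4.245 -1.786 -1.144
v 4.246 -0.899 -1.997
v 4.65 -0.659 -0.859
v 3.752 -0.075 -0.253
v 3.288 -1.665 -1.907
v 2.39 -1.081 -1.301
v 0.42 0.803 -0.421
v 0.855 0.532 -0.337
v -0.52 -0.323 0.801
v 0.816 0.838 -0.085
v 0.544 1.124 -0.031
v 0.2 1.222 -0.205
v -0.015 1.075 -0.506
v 0.025 0.769 -0.757
v 0.296 0.483 -0.812
v 0.64 0.385 -0.638
f 1 12 6
f 1 6 2
f 1 2 8
f 1 8 11
f 1 11 12
f 2 6 10
f 6 12 5
f 12 11 3
f 11 8 7
f 8 2 9
f 4 10 5
f 4 5 3
f 4 3 7
f 4 7 9
f 4 9 10
f 5 10 6
f 3 5 12
f 7 3 11
f 9 7 8
f 10 9 2
f 14 13 16
f 14 16 15
f 16 13 17
f 16 17 15
f 17 13 18
f 17 18 15
f 18 13 19
f 18 19 15
f 19 13 20
f 19 20 15
f 20 13 21
f 20 21 15
f 21 13 22
f 21 22 15
f 22 13 14
f 22 14 15



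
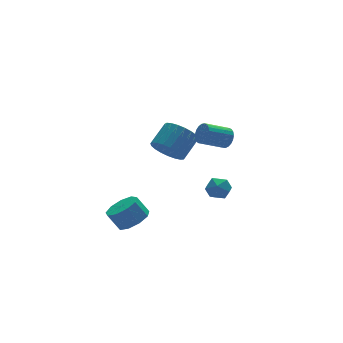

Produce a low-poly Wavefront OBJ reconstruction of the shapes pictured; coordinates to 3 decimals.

v -0.326 0.081 0.258
v 0.011 0.63 -0.52
v 1.162 1.149 0.344
v 0.826 0.599 1.122
v -0.251 0.898 -0.331
v 0.9 1.416 0.533
v -0.527 1.025 -0.04
v 0.624 1.543 0.824
v -0.767 0.988 0.302
v 0.384 1.506 1.166
v -0.931 0.795 0.637
v 0.22 1.313 1.501
v -0.991 0.478 0.906
v 0.16 0.996 1.77
v -0.935 0.092 1.063
v 0.216 0.611 1.927
v -0.774 -0.295 1.081
v 0.377 0.223 1.945
v -0.536 -0.618 0.956
v 0.616 -0.099 1.821
v -0.261 -0.819 0.711
v 0.891 -0.301 1.576
v 0.003 -0.865 0.388
v 1.154 -0.347 1.252
v 0.21 -0.748 0.042
v 1.361 -0.229 0.906
v 0.324 -0.487 -0.267
v 1.475 0.032 0.597
v 0.326 -0.128 -0.485
v 1.477 0.391 0.379
v 0.215 0.267 -0.574
v 1.367 0.786 0.29
v 3.014 0.309 -4.029
v 3.42 -0.251 -3.608
v 1.92 0.011 -3.372
v 2.326 -0.549 -2.951
v 2.481 0.237 -2.835
v 3.157 0.422 -3.241
v 2.183 -0.662 -3.739
v 2.859 -0.477 -4.145
v 2.906 -0.85 -3.428
v 3.091 -0.295 -2.869
v 2.249 0.055 -4.111
v 2.434 0.61 -3.552
v 0.68 -4.069 3.182
v 0.898 -4.334 3.71
v -0.401 -4.137 4.346
v -0.62 -3.871 3.818
v 0.955 -4.081 3.748
v -0.344 -3.884 4.385
v 0.965 -3.826 3.689
v -0.335 -3.629 4.325
v 0.925 -3.613 3.542
v -0.374 -3.416 4.178
v 0.843 -3.479 3.332
v -0.457 -3.282 3.968
v 0.732 -3.447 3.097
v -0.567 -3.249 3.733
v 0.613 -3.522 2.876
v -0.686 -3.325 3.512
v 0.505 -3.692 2.708
v -0.794 -3.495 3.345
v 0.427 -3.927 2.622
v -0.872 -3.73 3.259
v 0.393 -4.186 2.633
v -0.906 -3.989 3.269
v 0.409 -4.425 2.739
v -0.891 -4.228 3.375
v 0.471 -4.603 2.921
v -0.828 -4.406 3.558
v 0.569 -4.688 3.149
v -0.73 -4.491 3.785
v 0.687 -4.666 3.382
v -0.612 -4.469 4.018
v 0.803 -4.541 3.58
v -0.496 -4.344 4.217
v -3.624 -2.267 -2.521
v -2.807 -1.814 -2.348
v -3.259 -1.36 -1.405
v -4.076 -1.813 -1.579
v -3.194 -1.442 -2.713
v -3.646 -0.988 -1.77
v -3.783 -1.455 -2.988
v -4.235 -1.001 -2.045
v -4.297 -1.848 -3.046
v -4.749 -1.395 -2.103
v -4.496 -2.438 -2.857
v -4.948 -1.984 -1.914
v -4.287 -2.947 -2.512
v -4.739 -2.493 -1.569
v -3.768 -3.138 -2.171
v -4.22 -2.684 -1.228
v -3.181 -2.922 -1.994
v -3.634 -2.468 -1.051
v -2.802 -2.399 -2.064
v -3.254 -1.945 -1.121
f 2 1 5
f 2 5 3
f 3 5 6
f 3 6 4
f 5 1 7
f 5 7 6
f 6 7 8
f 6 8 4
f 7 1 9
f 7 9 8
f 8 9 10
f 8 10 4
f 9 1 11
f 9 11 10
f 10 11 12
f 10 12 4
f 11 1 13
f 11 13 12
f 12 13 14
f 12 14 4
f 13 1 15
f 13 15 14
f 14 15 16
f 14 16 4
f 15 1 17
f 15 17 16
f 16 17 18
f 16 18 4
f 17 1 19
f 17 19 18
f 18 19 20
f 18 20 4
f 19 1 21
f 19 21 20
f 20 21 22
f 20 22 4
f 21 1 23
f 21 23 22
f 22 23 24
f 22 24 4
f 23 1 25
f 23 25 24
f 24 25 26
f 24 26 4
f 25 1 27
f 25 27 26
f 26 27 28
f 26 28 4
f 27 1 29
f 27 29 28
f 28 29 30
f 28 30 4
f 29 1 31
f 29 31 30
f 30 31 32
f 30 32 4
f 31 1 2
f 31 2 32
f 32 2 3
f 32 3 4
f 33 44 38
f 33 38 34
f 33 34 40
f 33 40 43
f 33 43 44
f 34 38 42
f 38 44 37
f 44 43 35
f 43 40 39
f 40 34 41
f 36 42 37
f 36 37 35
f 36 35 39
f 36 39 41
f 36 41 42
f 37 42 38
f 35 37 44
f 39 35 43
f 41 39 40
f 42 41 34
f 46 45 49
f 46 49 47
f 47 49 50
f 47 50 48
f 49 45 51
f 49 51 50
f 50 51 52
f 50 52 48
f 51 45 53
f 51 53 52
f 52 53 54
f 52 54 48
f 53 45 55
f 53 55 54
f 54 55 56
f 54 56 48
f 55 45 57
f 55 57 56
f 56 57 58
f 56 58 48
f 57 45 59
f 57 59 58
f 58 59 60
f 58 60 48
f 59 45 61
f 59 61 60
f 60 61 62
f 60 62 48
f 61 45 63
f 61 63 62
f 62 63 64
f 62 64 48
f 63 45 65
f 63 65 64
f 64 65 66
f 64 66 48
f 65 45 67
f 65 67 66
f 66 67 68
f 66 68 48
f 67 45 69
f 67 69 68
f 68 69 70
f 68 70 48
f 69 45 71
f 69 71 70
f 70 71 72
f 70 72 48
f 71 45 73
f 71 73 72
f 72 73 74
f 72 74 48
f 73 45 75
f 73 75 74
f 74 75 76
f 74 76 48
f 75 45 46
f 75 46 76
f 76 46 47
f 76 47 48
f 78 77 81
f 78 81 79
f 79 81 82
f 79 82 80
f 81 77 83
f 81 83 82
f 82 83 84
f 82 84 80
f 83 77 85
f 83 85 84
f 84 85 86
f 84 86 80
f 85 77 87
f 85 87 86
f 86 87 88
f 86 88 80
f 87 77 89
f 87 89 88
f 88 89 90
f 88 90 80
f 89 77 91
f 89 91 90
f 90 91 92
f 90 92 80
f 91 77 93
f 91 93 92
f 92 93 94
f 92 94 80
f 93 77 95
f 93 95 94
f 94 95 96
f 94 96 80
f 95 77 78
f 95 78 96
f 96 78 79
f 96 79 80



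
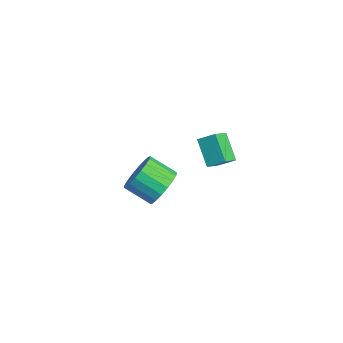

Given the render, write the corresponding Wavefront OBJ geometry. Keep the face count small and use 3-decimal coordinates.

v 0.066 -0.323 3.179
v 0.479 0.347 3.655
v 1.241 -0.423 2.301
v 1.654 0.247 2.777
v 0.526 -1.107 3.883
v 0.939 -0.437 4.359
v 1.701 -1.207 3.005
v 2.114 -0.537 3.481
v -2.164 -1.465 -2.332
v -1.625 -2.319 -2.62
v -2.638 -3.209 -1.876
v -3.176 -2.355 -1.588
v -1.427 -2.204 -2.213
v -2.44 -3.094 -1.469
v -1.375 -1.942 -1.83
v -2.387 -2.832 -1.085
v -1.479 -1.586 -1.545
v -2.492 -2.476 -0.801
v -1.719 -1.206 -1.417
v -2.731 -2.096 -0.673
v -2.047 -0.877 -1.47
v -3.059 -1.767 -0.726
v -2.398 -0.665 -1.694
v -3.41 -1.555 -0.949
v -2.702 -0.611 -2.044
v -3.715 -1.501 -1.3
v -2.9 -0.726 -2.451
v -3.913 -1.616 -1.707
v -2.953 -0.988 -2.835
v -3.965 -1.878 -2.09
v -2.848 -1.344 -3.119
v -3.861 -2.234 -2.375
v -2.609 -1.724 -3.247
v -3.621 -2.614 -2.503
v -2.281 -2.053 -3.194
v -3.293 -2.943 -2.45
v -1.93 -2.265 -2.971
v -2.942 -3.155 -2.226
f 2 4 1
f 5 2 1
f 1 4 3
f 3 5 1
f 2 8 4
f 6 2 5
f 6 8 2
f 4 8 3
f 7 5 3
f 3 8 7
f 7 6 5
f 8 6 7
f 10 9 13
f 10 13 11
f 11 13 14
f 11 14 12
f 13 9 15
f 13 15 14
f 14 15 16
f 14 16 12
f 15 9 17
f 15 17 16
f 16 17 18
f 16 18 12
f 17 9 19
f 17 19 18
f 18 19 20
f 18 20 12
f 19 9 21
f 19 21 20
f 20 21 22
f 20 22 12
f 21 9 23
f 21 23 22
f 22 23 24
f 22 24 12
f 23 9 25
f 23 25 24
f 24 25 26
f 24 26 12
f 25 9 27
f 25 27 26
f 26 27 28
f 26 28 12
f 27 9 29
f 27 29 28
f 28 29 30
f 28 30 12
f 29 9 31
f 29 31 30
f 30 31 32
f 30 32 12
f 31 9 33
f 31 33 32
f 32 33 34
f 32 34 12
f 33 9 35
f 33 35 34
f 34 35 36
f 34 36 12
f 35 9 37
f 35 37 36
f 36 37 38
f 36 38 12
f 37 9 10
f 37 10 38
f 38 10 11
f 38 11 12



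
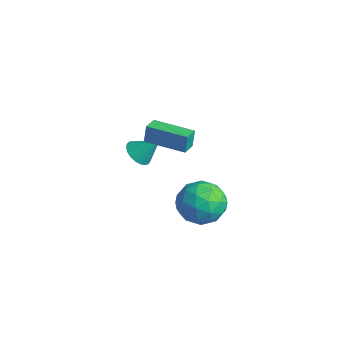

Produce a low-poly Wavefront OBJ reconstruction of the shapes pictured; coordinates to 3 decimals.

v 2.788 2.047 1.598
v 3.536 1.292 2.105
v 1.464 1.608 2.895
v 2.212 0.853 3.402
v 2.413 2.011 3.465
v 3.231 2.283 2.663
v 1.769 0.617 2.337
v 2.587 0.889 1.535
v 2.906 0.408 2.561
v 3.304 1.269 3.259
v 1.696 1.631 1.741
v 2.094 2.492 2.439
v 3.278 1.708 1.737
v 1.722 1.192 3.263
v 1.84 1.873 3.3
v 2.279 1.429 3.598
v 3.099 2.291 2.066
v 3.539 1.846 2.364
v 2.878 2.269 3.163
v 1.461 1.054 2.636
v 1.901 0.609 2.934
v 2.721 1.471 1.402
v 3.16 1.027 1.7
v 2.122 0.631 1.837
v 3.347 0.744 2.304
v 2.569 0.486 3.066
v 2.309 0.348 2.44
v 2.79 0.508 1.969
v 3.581 1.251 2.714
v 2.803 0.993 3.476
v 2.921 1.674 3.513
v 3.402 1.833 3.042
v 3.211 0.731 2.982
v 2.197 1.907 1.524
v 1.419 1.649 2.286
v 1.598 1.067 1.958
v 2.079 1.226 1.487
v 2.431 2.414 1.934
v 1.653 2.156 2.696
v 2.21 2.392 3.031
v 2.691 2.552 2.56
v 1.789 2.169 2.018
v -2.98 1.548 1.872
v -2.322 1.265 1.686
v -2.38 2.292 2.868
v -2.337 1.516 1.508
v -2.463 1.772 1.393
v -2.678 1.989 1.361
v -2.946 2.13 1.417
v -3.219 2.171 1.552
v -3.452 2.104 1.742
v -3.602 1.94 1.955
v -3.646 1.709 2.154
v -3.574 1.451 2.304
v -3.399 1.209 2.379
v -3.152 1.025 2.367
v -2.876 0.932 2.269
v -2.617 0.946 2.103
v -2.422 1.064 1.897
v -2.319 1.856 3.454
v -2.377 2.006 4.37
v -0.691 2.963 3.376
v -0.749 3.113 4.292
v -1.871 1.207 3.588
v -1.929 1.357 4.504
v -0.243 2.314 3.51
v -0.301 2.464 4.426
f 1 38 17
f 38 12 41
f 17 41 6
f 38 41 17
f 1 17 13
f 17 6 18
f 13 18 2
f 17 18 13
f 1 13 22
f 13 2 23
f 22 23 8
f 13 23 22
f 1 22 34
f 22 8 37
f 34 37 11
f 22 37 34
f 1 34 38
f 34 11 42
f 38 42 12
f 34 42 38
f 2 18 29
f 18 6 32
f 29 32 10
f 18 32 29
f 6 41 19
f 41 12 40
f 19 40 5
f 41 40 19
f 12 42 39
f 42 11 35
f 39 35 3
f 42 35 39
f 11 37 36
f 37 8 24
f 36 24 7
f 37 24 36
f 8 23 28
f 23 2 25
f 28 25 9
f 23 25 28
f 4 30 16
f 30 10 31
f 16 31 5
f 30 31 16
f 4 16 14
f 16 5 15
f 14 15 3
f 16 15 14
f 4 14 21
f 14 3 20
f 21 20 7
f 14 20 21
f 4 21 26
f 21 7 27
f 26 27 9
f 21 27 26
f 4 26 30
f 26 9 33
f 30 33 10
f 26 33 30
f 5 31 19
f 31 10 32
f 19 32 6
f 31 32 19
f 3 15 39
f 15 5 40
f 39 40 12
f 15 40 39
f 7 20 36
f 20 3 35
f 36 35 11
f 20 35 36
f 9 27 28
f 27 7 24
f 28 24 8
f 27 24 28
f 10 33 29
f 33 9 25
f 29 25 2
f 33 25 29
f 44 43 46
f 44 46 45
f 46 43 47
f 46 47 45
f 47 43 48
f 47 48 45
f 48 43 49
f 48 49 45
f 49 43 50
f 49 50 45
f 50 43 51
f 50 51 45
f 51 43 52
f 51 52 45
f 52 43 53
f 52 53 45
f 53 43 54
f 53 54 45
f 54 43 55
f 54 55 45
f 55 43 56
f 55 56 45
f 56 43 57
f 56 57 45
f 57 43 58
f 57 58 45
f 58 43 59
f 58 59 45
f 59 43 44
f 59 44 45
f 61 63 60
f 64 61 60
f 60 63 62
f 62 64 60
f 61 67 63
f 65 61 64
f 65 67 61
f 63 67 62
f 66 64 62
f 62 67 66
f 66 65 64
f 67 65 66



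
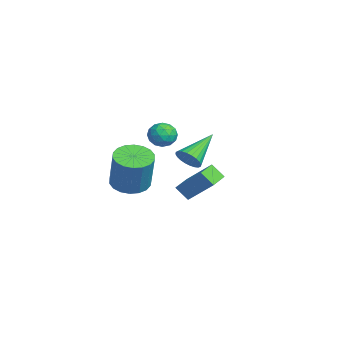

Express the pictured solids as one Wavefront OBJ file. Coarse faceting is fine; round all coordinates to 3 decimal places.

v 2.176 -1.697 2.566
v 2.553 -2.257 2.727
v 1.247 -2.223 2.913
v 1.624 -2.783 3.074
v 1.692 -2.201 3.445
v 2.267 -1.876 3.231
v 1.533 -2.604 2.409
v 2.108 -2.279 2.195
v 2.156 -2.818 2.629
v 2.254 -2.569 3.27
v 1.546 -1.911 2.37
v 1.644 -1.662 3.011
v 2.446 -1.931 2.616
v 1.354 -2.549 3.024
v 1.394 -2.207 3.242
v 1.615 -2.536 3.336
v 2.278 -1.707 2.912
v 2.499 -2.036 3.007
v 1.993 -2.003 3.429
v 1.301 -2.444 2.633
v 1.522 -2.773 2.728
v 2.185 -1.944 2.304
v 2.406 -2.273 2.398
v 1.807 -2.477 2.211
v 2.434 -2.59 2.653
v 1.888 -2.899 2.857
v 1.835 -2.794 2.467
v 2.173 -2.603 2.341
v 2.492 -2.443 3.03
v 1.945 -2.752 3.233
v 1.986 -2.41 3.452
v 2.323 -2.219 3.326
v 2.258 -2.773 2.972
v 1.855 -1.728 2.407
v 1.308 -2.037 2.61
v 1.477 -2.261 2.314
v 1.814 -2.07 2.188
v 1.912 -1.581 2.783
v 1.366 -1.89 2.987
v 1.627 -1.877 3.299
v 1.965 -1.686 3.173
v 1.542 -1.707 2.668
v -2.206 -3.111 -1.868
v -1.56 -2.455 -2.138
v -0.827 -2.372 -0.182
v -1.474 -3.029 0.088
v -1.895 -2.216 -2.022
v -1.162 -2.134 -0.067
v -2.292 -2.155 -1.876
v -1.559 -2.073 0.08
v -2.672 -2.283 -1.728
v -1.939 -2.201 0.227
v -2.959 -2.575 -1.608
v -2.227 -2.493 0.347
v -3.098 -2.974 -1.54
v -2.365 -2.891 0.416
v -3.06 -3.399 -1.536
v -2.327 -3.317 0.42
v -2.853 -3.768 -1.598
v -2.12 -3.685 0.358
v -2.518 -4.006 -1.713
v -1.785 -3.924 0.242
v -2.121 -4.067 -1.86
v -1.388 -3.985 0.096
v -1.741 -3.939 -2.007
v -1.008 -3.857 -0.052
v -1.453 -3.647 -2.127
v -0.721 -3.565 -0.172
v -1.315 -3.249 -2.196
v -0.582 -3.166 -0.24
v -1.353 -2.823 -2.2
v -0.62 -2.741 -0.244
v -3.166 -0.351 -2.347
v -2.368 0.68 -1.105
v -2.825 0.177 -3.004
v -2.027 1.208 -1.763
v -2.213 -1.028 -2.397
v -1.415 0.003 -1.156
v -1.872 -0.5 -3.055
v -1.074 0.531 -1.813
v 3.637 -1.409 2.063
v 4.155 -1.021 2.118
v 2.623 -0.191 3.017
v 4.053 -0.937 1.901
v 3.887 -0.925 1.71
v 3.683 -0.986 1.572
v 3.472 -1.112 1.509
v 3.287 -1.284 1.53
v 3.154 -1.474 1.633
v 3.095 -1.655 1.801
v 3.118 -1.798 2.009
v 3.221 -1.882 2.225
v 3.386 -1.894 2.416
v 3.59 -1.833 2.554
v 3.801 -1.707 2.617
v 3.987 -1.535 2.596
v 4.119 -1.345 2.494
v 4.179 -1.164 2.326
f 1 38 17
f 38 12 41
f 17 41 6
f 38 41 17
f 1 17 13
f 17 6 18
f 13 18 2
f 17 18 13
f 1 13 22
f 13 2 23
f 22 23 8
f 13 23 22
f 1 22 34
f 22 8 37
f 34 37 11
f 22 37 34
f 1 34 38
f 34 11 42
f 38 42 12
f 34 42 38
f 2 18 29
f 18 6 32
f 29 32 10
f 18 32 29
f 6 41 19
f 41 12 40
f 19 40 5
f 41 40 19
f 12 42 39
f 42 11 35
f 39 35 3
f 42 35 39
f 11 37 36
f 37 8 24
f 36 24 7
f 37 24 36
f 8 23 28
f 23 2 25
f 28 25 9
f 23 25 28
f 4 30 16
f 30 10 31
f 16 31 5
f 30 31 16
f 4 16 14
f 16 5 15
f 14 15 3
f 16 15 14
f 4 14 21
f 14 3 20
f 21 20 7
f 14 20 21
f 4 21 26
f 21 7 27
f 26 27 9
f 21 27 26
f 4 26 30
f 26 9 33
f 30 33 10
f 26 33 30
f 5 31 19
f 31 10 32
f 19 32 6
f 31 32 19
f 3 15 39
f 15 5 40
f 39 40 12
f 15 40 39
f 7 20 36
f 20 3 35
f 36 35 11
f 20 35 36
f 9 27 28
f 27 7 24
f 28 24 8
f 27 24 28
f 10 33 29
f 33 9 25
f 29 25 2
f 33 25 29
f 44 43 47
f 44 47 45
f 45 47 48
f 45 48 46
f 47 43 49
f 47 49 48
f 48 49 50
f 48 50 46
f 49 43 51
f 49 51 50
f 50 51 52
f 50 52 46
f 51 43 53
f 51 53 52
f 52 53 54
f 52 54 46
f 53 43 55
f 53 55 54
f 54 55 56
f 54 56 46
f 55 43 57
f 55 57 56
f 56 57 58
f 56 58 46
f 57 43 59
f 57 59 58
f 58 59 60
f 58 60 46
f 59 43 61
f 59 61 60
f 60 61 62
f 60 62 46
f 61 43 63
f 61 63 62
f 62 63 64
f 62 64 46
f 63 43 65
f 63 65 64
f 64 65 66
f 64 66 46
f 65 43 67
f 65 67 66
f 66 67 68
f 66 68 46
f 67 43 69
f 67 69 68
f 68 69 70
f 68 70 46
f 69 43 71
f 69 71 70
f 70 71 72
f 70 72 46
f 71 43 44
f 71 44 72
f 72 44 45
f 72 45 46
f 74 76 73
f 77 74 73
f 73 76 75
f 75 77 73
f 74 80 76
f 78 74 77
f 78 80 74
f 76 80 75
f 79 77 75
f 75 80 79
f 79 78 77
f 80 78 79
f 82 81 84
f 82 84 83
f 84 81 85
f 84 85 83
f 85 81 86
f 85 86 83
f 86 81 87
f 86 87 83
f 87 81 88
f 87 88 83
f 88 81 89
f 88 89 83
f 89 81 90
f 89 90 83
f 90 81 91
f 90 91 83
f 91 81 92
f 91 92 83
f 92 81 93
f 92 93 83
f 93 81 94
f 93 94 83
f 94 81 95
f 94 95 83
f 95 81 96
f 95 96 83
f 96 81 97
f 96 97 83
f 97 81 98
f 97 98 83
f 98 81 82
f 98 82 83



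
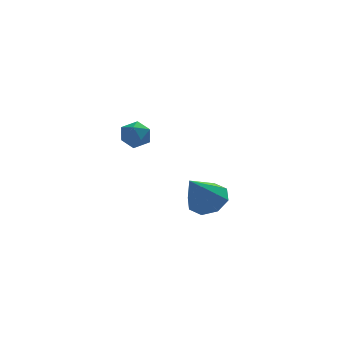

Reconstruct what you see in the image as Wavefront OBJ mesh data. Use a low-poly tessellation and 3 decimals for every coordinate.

v -3.718 -0.052 1.972
v -3.458 -0.381 1.379
v -3.722 -1.079 2.541
v -3.462 -1.408 1.948
v -3.043 -0.947 2.32
v -3.041 -0.313 1.968
v -4.139 -1.147 1.952
v -4.137 -0.513 1.6
v -3.719 -1.058 1.367
v -3.042 -0.935 1.595
v -4.138 -0.525 2.325
v -3.461 -0.402 2.553
v 0.004 2.868 -3.819
v 0.783 2.278 -3.658
v -0.944 2.052 -2.221
v 0.838 2.937 -3.289
v 0.405 3.556 -3.23
v -0.263 3.772 -3.516
v -0.774 3.458 -3.98
v -0.829 2.799 -4.349
v -0.396 2.18 -4.408
v 0.272 1.964 -4.122
f 1 12 6
f 1 6 2
f 1 2 8
f 1 8 11
f 1 11 12
f 2 6 10
f 6 12 5
f 12 11 3
f 11 8 7
f 8 2 9
f 4 10 5
f 4 5 3
f 4 3 7
f 4 7 9
f 4 9 10
f 5 10 6
f 3 5 12
f 7 3 11
f 9 7 8
f 10 9 2
f 14 13 16
f 14 16 15
f 16 13 17
f 16 17 15
f 17 13 18
f 17 18 15
f 18 13 19
f 18 19 15
f 19 13 20
f 19 20 15
f 20 13 21
f 20 21 15
f 21 13 22
f 21 22 15
f 22 13 14
f 22 14 15



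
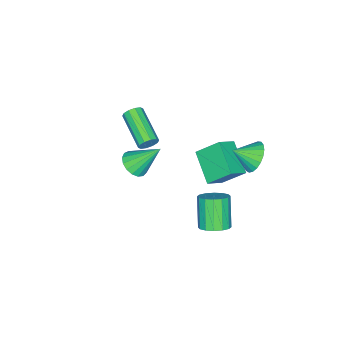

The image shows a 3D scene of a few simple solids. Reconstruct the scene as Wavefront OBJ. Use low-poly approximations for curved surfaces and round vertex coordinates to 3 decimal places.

v -2.649 2.051 -1.743
v -3.632 0.711 -0.823
v -3.094 3.124 -0.657
v -4.077 1.783 0.264
v -1.703 1.797 -1.104
v -2.686 0.456 -0.183
v -2.148 2.869 -0.017
v -3.131 1.529 0.903
v -0.435 3.066 -2.759
v -0.006 2.392 -2.799
v -0.836 1.78 -1.36
v -1.265 2.454 -1.321
v 0.217 2.647 -2.561
v -0.613 2.036 -1.122
v 0.266 3.015 -2.377
v -0.564 2.403 -0.938
v 0.126 3.396 -2.295
v -0.703 2.785 -0.856
v -0.163 3.689 -2.338
v -0.993 3.077 -0.899
v -0.526 3.815 -2.493
v -1.356 3.203 -1.055
v -0.864 3.74 -2.72
v -1.694 3.128 -1.281
v -1.087 3.484 -2.958
v -1.917 2.873 -1.519
v -1.136 3.117 -3.142
v -1.966 2.505 -1.703
v -0.997 2.735 -3.224
v -1.826 2.124 -1.785
v -0.707 2.443 -3.181
v -1.537 1.831 -1.742
v -0.344 2.317 -3.025
v -1.174 1.705 -1.587
v 1.475 -0.216 2.242
v 2.201 -0.166 2.493
v 0.925 0.876 3.618
v 2.17 0.115 2.257
v 1.98 0.321 2.018
v 1.673 0.403 1.83
v 1.322 0.344 1.737
v 1.005 0.157 1.759
v 0.796 -0.116 1.892
v 0.743 -0.412 2.105
v 0.857 -0.663 2.35
v 1.113 -0.811 2.57
v 1.451 -0.823 2.715
v 1.795 -0.696 2.752
v 2.066 -0.459 2.672
v -1.568 -1.545 0.284
v -1.238 -1.559 0.724
v -2.281 -3.229 1.455
v -2.612 -3.215 1.016
v -1.504 -1.361 0.798
v -2.547 -3.03 1.53
v -1.794 -1.233 0.677
v -2.837 -2.902 1.408
v -1.998 -1.224 0.405
v -3.041 -2.893 1.136
v -2.038 -1.338 0.087
v -3.081 -3.008 0.818
v -1.899 -1.531 -0.155
v -2.942 -3.201 0.576
v -1.633 -1.73 -0.23
v -2.676 -3.399 0.502
v -1.343 -1.858 -0.108
v -2.386 -3.527 0.623
v -1.139 -1.867 0.164
v -2.182 -3.536 0.895
v -1.099 -1.752 0.482
v -2.142 -3.422 1.213
v -2.56 3.868 1.632
v -2.069 4.517 2.016
v -1.92 3.032 2.228
v -2.35 4.477 2.26
v -2.667 4.331 2.396
v -2.965 4.106 2.399
v -3.194 3.839 2.27
v -3.312 3.577 2.03
v -3.301 3.365 1.722
v -3.161 3.241 1.398
v -2.918 3.225 1.114
v -2.612 3.32 0.92
v -2.298 3.51 0.849
v -2.029 3.762 0.913
v -1.851 4.032 1.102
v -1.796 4.274 1.382
v -1.874 4.446 1.705
f 2 4 1
f 5 2 1
f 1 4 3
f 3 5 1
f 2 8 4
f 6 2 5
f 6 8 2
f 4 8 3
f 7 5 3
f 3 8 7
f 7 6 5
f 8 6 7
f 10 9 13
f 10 13 11
f 11 13 14
f 11 14 12
f 13 9 15
f 13 15 14
f 14 15 16
f 14 16 12
f 15 9 17
f 15 17 16
f 16 17 18
f 16 18 12
f 17 9 19
f 17 19 18
f 18 19 20
f 18 20 12
f 19 9 21
f 19 21 20
f 20 21 22
f 20 22 12
f 21 9 23
f 21 23 22
f 22 23 24
f 22 24 12
f 23 9 25
f 23 25 24
f 24 25 26
f 24 26 12
f 25 9 27
f 25 27 26
f 26 27 28
f 26 28 12
f 27 9 29
f 27 29 28
f 28 29 30
f 28 30 12
f 29 9 31
f 29 31 30
f 30 31 32
f 30 32 12
f 31 9 33
f 31 33 32
f 32 33 34
f 32 34 12
f 33 9 10
f 33 10 34
f 34 10 11
f 34 11 12
f 36 35 38
f 36 38 37
f 38 35 39
f 38 39 37
f 39 35 40
f 39 40 37
f 40 35 41
f 40 41 37
f 41 35 42
f 41 42 37
f 42 35 43
f 42 43 37
f 43 35 44
f 43 44 37
f 44 35 45
f 44 45 37
f 45 35 46
f 45 46 37
f 46 35 47
f 46 47 37
f 47 35 48
f 47 48 37
f 48 35 49
f 48 49 37
f 49 35 36
f 49 36 37
f 51 50 54
f 51 54 52
f 52 54 55
f 52 55 53
f 54 50 56
f 54 56 55
f 55 56 57
f 55 57 53
f 56 50 58
f 56 58 57
f 57 58 59
f 57 59 53
f 58 50 60
f 58 60 59
f 59 60 61
f 59 61 53
f 60 50 62
f 60 62 61
f 61 62 63
f 61 63 53
f 62 50 64
f 62 64 63
f 63 64 65
f 63 65 53
f 64 50 66
f 64 66 65
f 65 66 67
f 65 67 53
f 66 50 68
f 66 68 67
f 67 68 69
f 67 69 53
f 68 50 70
f 68 70 69
f 69 70 71
f 69 71 53
f 70 50 51
f 70 51 71
f 71 51 52
f 71 52 53
f 73 72 75
f 73 75 74
f 75 72 76
f 75 76 74
f 76 72 77
f 76 77 74
f 77 72 78
f 77 78 74
f 78 72 79
f 78 79 74
f 79 72 80
f 79 80 74
f 80 72 81
f 80 81 74
f 81 72 82
f 81 82 74
f 82 72 83
f 82 83 74
f 83 72 84
f 83 84 74
f 84 72 85
f 84 85 74
f 85 72 86
f 85 86 74
f 86 72 87
f 86 87 74
f 87 72 88
f 87 88 74
f 88 72 73
f 88 73 74



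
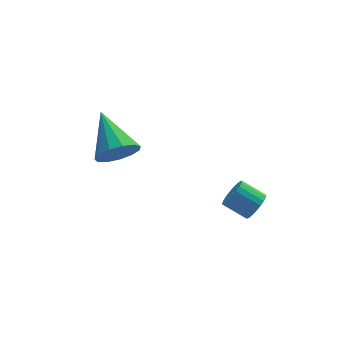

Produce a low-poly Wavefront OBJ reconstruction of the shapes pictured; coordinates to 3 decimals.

v 2.249 -3.873 -0.856
v 2.668 -3.665 -0.419
v 1.85 -3.18 0.134
v 1.431 -3.387 -0.304
v 2.668 -3.466 -0.595
v 1.85 -2.98 -0.042
v 2.595 -3.336 -0.816
v 1.777 -2.85 -0.263
v 2.463 -3.3 -1.044
v 1.645 -2.814 -0.491
v 2.293 -3.362 -1.239
v 1.476 -2.876 -0.687
v 2.116 -3.513 -1.369
v 1.299 -3.027 -0.816
v 1.962 -3.726 -1.409
v 1.145 -3.24 -0.857
v 1.858 -3.965 -1.355
v 1.04 -3.479 -0.802
v 1.821 -4.187 -1.213
v 1.003 -3.701 -0.661
v 1.858 -4.355 -1.011
v 1.04 -3.87 -0.458
v 1.963 -4.44 -0.781
v 1.145 -3.955 -0.228
v 2.117 -4.427 -0.565
v 1.299 -3.941 -0.012
v 2.294 -4.318 -0.399
v 1.476 -3.832 0.154
v 2.463 -4.132 -0.312
v 1.645 -3.646 0.241
v 2.595 -3.901 -0.319
v 1.778 -3.415 0.234
v -2.292 0.083 -0.375
v -1.406 0.076 -0.062
v -2.648 1.937 0.675
v -1.399 0.338 -0.522
v -1.676 0.519 -0.935
v -2.148 0.562 -1.171
v -2.666 0.453 -1.154
v -3.065 0.226 -0.89
v -3.219 -0.046 -0.462
v -3.078 -0.277 -0.007
v -2.687 -0.393 0.332
v -2.171 -0.359 0.446
v -1.693 -0.184 0.299
f 2 1 5
f 2 5 3
f 3 5 6
f 3 6 4
f 5 1 7
f 5 7 6
f 6 7 8
f 6 8 4
f 7 1 9
f 7 9 8
f 8 9 10
f 8 10 4
f 9 1 11
f 9 11 10
f 10 11 12
f 10 12 4
f 11 1 13
f 11 13 12
f 12 13 14
f 12 14 4
f 13 1 15
f 13 15 14
f 14 15 16
f 14 16 4
f 15 1 17
f 15 17 16
f 16 17 18
f 16 18 4
f 17 1 19
f 17 19 18
f 18 19 20
f 18 20 4
f 19 1 21
f 19 21 20
f 20 21 22
f 20 22 4
f 21 1 23
f 21 23 22
f 22 23 24
f 22 24 4
f 23 1 25
f 23 25 24
f 24 25 26
f 24 26 4
f 25 1 27
f 25 27 26
f 26 27 28
f 26 28 4
f 27 1 29
f 27 29 28
f 28 29 30
f 28 30 4
f 29 1 31
f 29 31 30
f 30 31 32
f 30 32 4
f 31 1 2
f 31 2 32
f 32 2 3
f 32 3 4
f 34 33 36
f 34 36 35
f 36 33 37
f 36 37 35
f 37 33 38
f 37 38 35
f 38 33 39
f 38 39 35
f 39 33 40
f 39 40 35
f 40 33 41
f 40 41 35
f 41 33 42
f 41 42 35
f 42 33 43
f 42 43 35
f 43 33 44
f 43 44 35
f 44 33 45
f 44 45 35
f 45 33 34
f 45 34 35



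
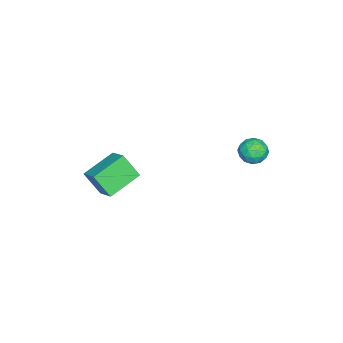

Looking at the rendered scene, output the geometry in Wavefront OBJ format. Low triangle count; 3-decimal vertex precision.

v -0.879 -2.694 -3.357
v -0.919 -3.418 -2.327
v -0.255 -2.015 -2.856
v -0.294 -2.738 -1.826
v 0.414 -3.502 -3.874
v 0.375 -4.225 -2.844
v 1.039 -2.822 -3.373
v 0.999 -3.546 -2.343
v -3.504 2.211 -2.504
v -3.088 2.532 -2.067
v -2.712 1.468 -2.713
v -2.296 1.789 -2.276
v -2.843 1.454 -2.042
v -3.333 1.913 -1.913
v -2.467 2.087 -2.867
v -2.957 2.546 -2.738
v -2.447 2.456 -2.292
v -2.679 2.064 -1.782
v -3.121 1.936 -2.998
v -3.353 1.544 -2.488
v -3.365 2.437 -2.267
v -2.435 1.563 -2.513
v -2.756 1.366 -2.375
v -2.511 1.555 -2.119
v -3.509 2.073 -2.176
v -3.265 2.262 -1.92
v -3.121 1.628 -1.905
v -2.535 1.738 -2.86
v -2.291 1.927 -2.604
v -3.289 2.445 -2.661
v -3.044 2.634 -2.405
v -2.679 2.372 -2.875
v -2.744 2.581 -2.143
v -2.278 2.144 -2.266
v -2.379 2.319 -2.613
v -2.667 2.589 -2.537
v -2.88 2.351 -1.843
v -2.415 1.914 -1.966
v -2.737 1.717 -1.828
v -3.024 1.987 -1.752
v -2.504 2.306 -1.975
v -3.385 2.086 -2.814
v -2.92 1.649 -2.937
v -2.776 2.013 -3.028
v -3.063 2.283 -2.952
v -3.522 1.856 -2.514
v -3.056 1.419 -2.637
v -3.133 1.411 -2.243
v -3.421 1.681 -2.167
v -3.296 1.694 -2.805
f 2 4 1
f 5 2 1
f 1 4 3
f 3 5 1
f 2 8 4
f 6 2 5
f 6 8 2
f 4 8 3
f 7 5 3
f 3 8 7
f 7 6 5
f 8 6 7
f 9 46 25
f 46 20 49
f 25 49 14
f 46 49 25
f 9 25 21
f 25 14 26
f 21 26 10
f 25 26 21
f 9 21 30
f 21 10 31
f 30 31 16
f 21 31 30
f 9 30 42
f 30 16 45
f 42 45 19
f 30 45 42
f 9 42 46
f 42 19 50
f 46 50 20
f 42 50 46
f 10 26 37
f 26 14 40
f 37 40 18
f 26 40 37
f 14 49 27
f 49 20 48
f 27 48 13
f 49 48 27
f 20 50 47
f 50 19 43
f 47 43 11
f 50 43 47
f 19 45 44
f 45 16 32
f 44 32 15
f 45 32 44
f 16 31 36
f 31 10 33
f 36 33 17
f 31 33 36
f 12 38 24
f 38 18 39
f 24 39 13
f 38 39 24
f 12 24 22
f 24 13 23
f 22 23 11
f 24 23 22
f 12 22 29
f 22 11 28
f 29 28 15
f 22 28 29
f 12 29 34
f 29 15 35
f 34 35 17
f 29 35 34
f 12 34 38
f 34 17 41
f 38 41 18
f 34 41 38
f 13 39 27
f 39 18 40
f 27 40 14
f 39 40 27
f 11 23 47
f 23 13 48
f 47 48 20
f 23 48 47
f 15 28 44
f 28 11 43
f 44 43 19
f 28 43 44
f 17 35 36
f 35 15 32
f 36 32 16
f 35 32 36
f 18 41 37
f 41 17 33
f 37 33 10
f 41 33 37

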